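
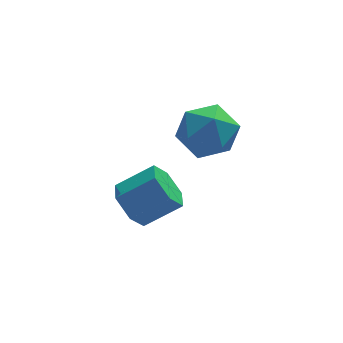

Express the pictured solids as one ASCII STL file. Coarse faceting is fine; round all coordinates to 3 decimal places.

solid 
facet normal -0.830 0.051 -0.555
outer loop
vertex -0.517 1.497 -4.377
vertex -0.927 1.293 -3.783
vertex -0.794 2.019 -3.915
endloop
endfacet
facet normal 0.418 0.716 -0.559
outer loop
vertex -0.517 1.497 -4.377
vertex -0.794 2.019 -3.915
vertex 0.537 1.432 -3.671
endloop
endfacet
facet normal 0.418 0.716 -0.559
outer loop
vertex 0.537 1.432 -3.671
vertex -0.794 2.019 -3.915
vertex 0.26 1.954 -3.209
endloop
endfacet
facet normal 0.830 -0.051 0.555
outer loop
vertex 0.537 1.432 -3.671
vertex 0.26 1.954 -3.209
vertex 0.127 1.227 -3.077
endloop
endfacet
facet normal -0.830 0.051 -0.555
outer loop
vertex -0.794 2.019 -3.915
vertex -0.927 1.293 -3.783
vertex -1.204 1.815 -3.321
endloop
endfacet
facet normal -0.111 0.961 0.254
outer loop
vertex -0.794 2.019 -3.915
vertex -1.204 1.815 -3.321
vertex 0.26 1.954 -3.209
endloop
endfacet
facet normal -0.111 0.961 0.255
outer loop
vertex 0.26 1.954 -3.209
vertex -1.204 1.815 -3.321
vertex -0.15 1.749 -2.615
endloop
endfacet
facet normal 0.830 -0.051 0.555
outer loop
vertex 0.26 1.954 -3.209
vertex -0.15 1.749 -2.615
vertex 0.127 1.227 -3.077
endloop
endfacet
facet normal -0.830 0.051 -0.555
outer loop
vertex -1.204 1.815 -3.321
vertex -0.927 1.293 -3.783
vertex -1.337 1.088 -3.189
endloop
endfacet
facet normal -0.529 0.244 0.813
outer loop
vertex -1.204 1.815 -3.321
vertex -1.337 1.088 -3.189
vertex -0.15 1.749 -2.615
endloop
endfacet
facet normal -0.529 0.245 0.812
outer loop
vertex -0.15 1.749 -2.615
vertex -1.337 1.088 -3.189
vertex -0.283 1.023 -2.483
endloop
endfacet
facet normal 0.830 -0.051 0.555
outer loop
vertex -0.15 1.749 -2.615
vertex -0.283 1.023 -2.483
vertex 0.127 1.227 -3.077
endloop
endfacet
facet normal -0.830 0.051 -0.555
outer loop
vertex -1.337 1.088 -3.189
vertex -0.927 1.293 -3.783
vertex -1.06 0.566 -3.651
endloop
endfacet
facet normal -0.418 -0.716 0.559
outer loop
vertex -1.337 1.088 -3.189
vertex -1.06 0.566 -3.651
vertex -0.283 1.023 -2.483
endloop
endfacet
facet normal -0.418 -0.716 0.559
outer loop
vertex -0.283 1.023 -2.483
vertex -1.06 0.566 -3.651
vertex -0.006 0.501 -2.945
endloop
endfacet
facet normal 0.830 -0.051 0.555
outer loop
vertex -0.283 1.023 -2.483
vertex -0.006 0.501 -2.945
vertex 0.127 1.227 -3.077
endloop
endfacet
facet normal -0.830 0.051 -0.555
outer loop
vertex -1.06 0.566 -3.651
vertex -0.927 1.293 -3.783
vertex -0.65 0.771 -4.245
endloop
endfacet
facet normal 0.111 -0.961 -0.255
outer loop
vertex -1.06 0.566 -3.651
vertex -0.65 0.771 -4.245
vertex -0.006 0.501 -2.945
endloop
endfacet
facet normal 0.110 -0.961 -0.254
outer loop
vertex -0.006 0.501 -2.945
vertex -0.65 0.771 -4.245
vertex 0.404 0.705 -3.539
endloop
endfacet
facet normal 0.830 -0.051 0.555
outer loop
vertex -0.006 0.501 -2.945
vertex 0.404 0.705 -3.539
vertex 0.127 1.227 -3.077
endloop
endfacet
facet normal -0.830 0.051 -0.555
outer loop
vertex -0.65 0.771 -4.245
vertex -0.927 1.293 -3.783
vertex -0.517 1.497 -4.377
endloop
endfacet
facet normal 0.529 -0.245 -0.813
outer loop
vertex -0.65 0.771 -4.245
vertex -0.517 1.497 -4.377
vertex 0.404 0.705 -3.539
endloop
endfacet
facet normal 0.529 -0.244 -0.813
outer loop
vertex 0.404 0.705 -3.539
vertex -0.517 1.497 -4.377
vertex 0.537 1.432 -3.671
endloop
endfacet
facet normal 0.830 -0.051 0.555
outer loop
vertex 0.404 0.705 -3.539
vertex 0.537 1.432 -3.671
vertex 0.127 1.227 -3.077
endloop
endfacet
facet normal -0.718 0.674 0.176
outer loop
vertex 0.951 1.833 -0.779
vertex 0.308 1.207 -1.004
vertex 0.594 1.282 -0.127
endloop
endfacet
facet normal -0.149 0.794 0.589
outer loop
vertex 0.951 1.833 -0.779
vertex 0.594 1.282 -0.127
vertex 1.502 1.459 -0.136
endloop
endfacet
facet normal 0.415 0.895 0.165
outer loop
vertex 0.951 1.833 -0.779
vertex 1.502 1.459 -0.136
vertex 1.777 1.494 -1.019
endloop
endfacet
facet normal 0.195 0.837 -0.511
outer loop
vertex 0.951 1.833 -0.779
vertex 1.777 1.494 -1.019
vertex 1.04 1.338 -1.555
endloop
endfacet
facet normal -0.505 0.700 -0.505
outer loop
vertex 0.951 1.833 -0.779
vertex 1.04 1.338 -1.555
vertex 0.308 1.207 -1.004
endloop
endfacet
facet normal -0.030 0.206 0.978
outer loop
vertex 1.502 1.459 -0.136
vertex 0.594 1.282 -0.127
vertex 1.2 0.602 0.035
endloop
endfacet
facet normal -0.951 0.011 0.309
outer loop
vertex 0.594 1.282 -0.127
vertex 0.308 1.207 -1.004
vertex 0.463 0.446 -0.501
endloop
endfacet
facet normal -0.607 0.056 -0.793
outer loop
vertex 0.308 1.207 -1.004
vertex 1.04 1.338 -1.555
vertex 0.738 0.481 -1.384
endloop
endfacet
facet normal 0.526 0.277 -0.804
outer loop
vertex 1.04 1.338 -1.555
vertex 1.777 1.494 -1.019
vertex 1.646 0.658 -1.393
endloop
endfacet
facet normal 0.882 0.371 0.289
outer loop
vertex 1.777 1.494 -1.019
vertex 1.502 1.459 -0.136
vertex 1.932 0.733 -0.516
endloop
endfacet
facet normal -0.195 -0.837 0.511
outer loop
vertex 1.289 0.107 -0.741
vertex 1.2 0.602 0.035
vertex 0.463 0.446 -0.501
endloop
endfacet
facet normal -0.415 -0.895 -0.165
outer loop
vertex 1.289 0.107 -0.741
vertex 0.463 0.446 -0.501
vertex 0.738 0.481 -1.384
endloop
endfacet
facet normal 0.149 -0.794 -0.589
outer loop
vertex 1.289 0.107 -0.741
vertex 0.738 0.481 -1.384
vertex 1.646 0.658 -1.393
endloop
endfacet
facet normal 0.718 -0.674 -0.176
outer loop
vertex 1.289 0.107 -0.741
vertex 1.646 0.658 -1.393
vertex 1.932 0.733 -0.516
endloop
endfacet
facet normal 0.505 -0.700 0.505
outer loop
vertex 1.289 0.107 -0.741
vertex 1.932 0.733 -0.516
vertex 1.2 0.602 0.035
endloop
endfacet
facet normal -0.526 -0.277 0.804
outer loop
vertex 0.463 0.446 -0.501
vertex 1.2 0.602 0.035
vertex 0.594 1.282 -0.127
endloop
endfacet
facet normal -0.882 -0.371 -0.289
outer loop
vertex 0.738 0.481 -1.384
vertex 0.463 0.446 -0.501
vertex 0.308 1.207 -1.004
endloop
endfacet
facet normal 0.030 -0.206 -0.978
outer loop
vertex 1.646 0.658 -1.393
vertex 0.738 0.481 -1.384
vertex 1.04 1.338 -1.555
endloop
endfacet
facet normal 0.951 -0.011 -0.309
outer loop
vertex 1.932 0.733 -0.516
vertex 1.646 0.658 -1.393
vertex 1.777 1.494 -1.019
endloop
endfacet
facet normal 0.607 -0.056 0.793
outer loop
vertex 1.2 0.602 0.035
vertex 1.932 0.733 -0.516
vertex 1.502 1.459 -0.136
endloop
endfacet

endsolid


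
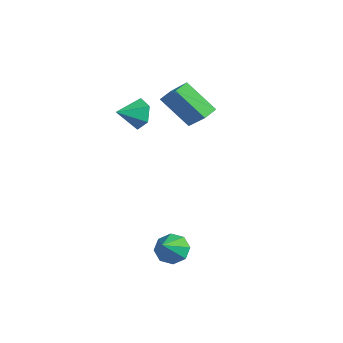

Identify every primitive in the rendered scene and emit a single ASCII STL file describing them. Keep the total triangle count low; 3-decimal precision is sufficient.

solid 
facet normal -0.505 0.529 -0.682
outer loop
vertex 3.856 -0.822 -3.098
vertex 3.285 -0.581 -2.488
vertex 4.034 -0.258 -2.792
endloop
endfacet
facet normal 0.951 -0.155 -0.268
outer loop
vertex 3.856 -0.822 -3.098
vertex 4.034 -0.258 -2.792
vertex 4.275 -1.619 -1.152
endloop
endfacet
facet normal -0.505 0.530 -0.681
outer loop
vertex 4.034 -0.258 -2.792
vertex 3.285 -0.581 -2.488
vertex 3.773 0.117 -2.307
endloop
endfacet
facet normal 0.903 0.386 0.188
outer loop
vertex 4.034 -0.258 -2.792
vertex 3.773 0.117 -2.307
vertex 4.275 -1.619 -1.152
endloop
endfacet
facet normal -0.506 0.530 -0.681
outer loop
vertex 3.773 0.117 -2.307
vertex 3.285 -0.581 -2.488
vertex 3.227 0.083 -1.928
endloop
endfacet
facet normal 0.439 0.582 0.684
outer loop
vertex 3.773 0.117 -2.307
vertex 3.227 0.083 -1.928
vertex 4.275 -1.619 -1.152
endloop
endfacet
facet normal -0.505 0.530 -0.681
outer loop
vertex 3.227 0.083 -1.928
vertex 3.285 -0.581 -2.488
vertex 2.715 -0.339 -1.877
endloop
endfacet
facet normal -0.171 0.320 0.932
outer loop
vertex 3.227 0.083 -1.928
vertex 2.715 -0.339 -1.877
vertex 4.275 -1.619 -1.152
endloop
endfacet
facet normal -0.505 0.530 -0.681
outer loop
vertex 2.715 -0.339 -1.877
vertex 3.285 -0.581 -2.488
vertex 2.537 -0.903 -2.184
endloop
endfacet
facet normal -0.568 -0.248 0.785
outer loop
vertex 2.715 -0.339 -1.877
vertex 2.537 -0.903 -2.184
vertex 4.275 -1.619 -1.152
endloop
endfacet
facet normal -0.505 0.530 -0.682
outer loop
vertex 2.537 -0.903 -2.184
vertex 3.285 -0.581 -2.488
vertex 2.797 -1.278 -2.668
endloop
endfacet
facet normal -0.521 -0.787 0.330
outer loop
vertex 2.537 -0.903 -2.184
vertex 2.797 -1.278 -2.668
vertex 4.275 -1.619 -1.152
endloop
endfacet
facet normal -0.505 0.530 -0.681
outer loop
vertex 2.797 -1.278 -2.668
vertex 3.285 -0.581 -2.488
vertex 3.344 -1.244 -3.047
endloop
endfacet
facet normal -0.055 -0.984 -0.168
outer loop
vertex 2.797 -1.278 -2.668
vertex 3.344 -1.244 -3.047
vertex 4.275 -1.619 -1.152
endloop
endfacet
facet normal -0.505 0.530 -0.682
outer loop
vertex 3.344 -1.244 -3.047
vertex 3.285 -0.581 -2.488
vertex 3.856 -0.822 -3.098
endloop
endfacet
facet normal 0.554 -0.722 -0.415
outer loop
vertex 3.344 -1.244 -3.047
vertex 3.856 -0.822 -3.098
vertex 4.275 -1.619 -1.152
endloop
endfacet
facet normal -0.011 0.923 -0.384
outer loop
vertex -1.391 0.045 2.788
vertex -1.817 0.358 3.552
vertex -0.888 0.351 3.508
endloop
endfacet
facet normal 0.726 -0.647 -0.233
outer loop
vertex -1.391 0.045 2.788
vertex -0.888 0.351 3.508
vertex -1.803 -0.878 4.068
endloop
endfacet
facet normal -0.011 0.923 -0.384
outer loop
vertex -0.888 0.351 3.508
vertex -1.817 0.358 3.552
vertex -1.315 0.664 4.273
endloop
endfacet
facet normal 0.767 -0.317 0.558
outer loop
vertex -0.888 0.351 3.508
vertex -1.315 0.664 4.273
vertex -1.803 -0.878 4.068
endloop
endfacet
facet normal -0.010 0.923 -0.385
outer loop
vertex -1.315 0.664 4.273
vertex -1.817 0.358 3.552
vertex -2.244 0.672 4.317
endloop
endfacet
facet normal 0.046 -0.146 0.988
outer loop
vertex -1.315 0.664 4.273
vertex -2.244 0.672 4.317
vertex -1.803 -0.878 4.068
endloop
endfacet
facet normal -0.010 0.923 -0.385
outer loop
vertex -2.244 0.672 4.317
vertex -1.817 0.358 3.552
vertex -2.746 0.366 3.596
endloop
endfacet
facet normal -0.716 -0.305 0.628
outer loop
vertex -2.244 0.672 4.317
vertex -2.746 0.366 3.596
vertex -1.803 -0.878 4.068
endloop
endfacet
facet normal -0.010 0.923 -0.385
outer loop
vertex -2.746 0.366 3.596
vertex -1.817 0.358 3.552
vertex -2.319 0.052 2.832
endloop
endfacet
facet normal -0.756 -0.634 -0.162
outer loop
vertex -2.746 0.366 3.596
vertex -2.319 0.052 2.832
vertex -1.803 -0.878 4.068
endloop
endfacet
facet normal -0.011 0.923 -0.384
outer loop
vertex -2.319 0.052 2.832
vertex -1.817 0.358 3.552
vertex -1.391 0.045 2.788
endloop
endfacet
facet normal -0.034 -0.805 -0.592
outer loop
vertex -2.319 0.052 2.832
vertex -1.391 0.045 2.788
vertex -1.803 -0.878 4.068
endloop
endfacet
facet normal -0.615 -0.414 0.671
outer loop
vertex -1.749 2.292 4.632
vertex -2.023 3.046 4.846
vertex -3.152 2.168 3.27
endloop
endfacet
facet normal 0.330 -0.908 -0.258
outer loop
vertex -1.837 3.054 1.834
vertex -1.749 2.292 4.632
vertex -3.152 2.168 3.27
endloop
endfacet
facet normal -0.614 -0.415 0.671
outer loop
vertex -3.152 2.168 3.27
vertex -2.023 3.046 4.846
vertex -3.427 2.921 3.484
endloop
endfacet
facet normal -0.716 -0.064 -0.695
outer loop
vertex -3.427 2.921 3.484
vertex -1.837 3.054 1.834
vertex -3.152 2.168 3.27
endloop
endfacet
facet normal 0.716 0.063 0.695
outer loop
vertex -1.749 2.292 4.632
vertex -0.708 3.932 3.41
vertex -2.023 3.046 4.846
endloop
endfacet
facet normal 0.331 -0.908 -0.258
outer loop
vertex -0.433 3.179 3.196
vertex -1.749 2.292 4.632
vertex -1.837 3.054 1.834
endloop
endfacet
facet normal 0.716 0.064 0.695
outer loop
vertex -0.433 3.179 3.196
vertex -0.708 3.932 3.41
vertex -1.749 2.292 4.632
endloop
endfacet
facet normal -0.331 0.908 0.257
outer loop
vertex -2.023 3.046 4.846
vertex -0.708 3.932 3.41
vertex -3.427 2.921 3.484
endloop
endfacet
facet normal -0.716 -0.063 -0.695
outer loop
vertex -2.111 3.808 2.048
vertex -1.837 3.054 1.834
vertex -3.427 2.921 3.484
endloop
endfacet
facet normal -0.331 0.908 0.258
outer loop
vertex -3.427 2.921 3.484
vertex -0.708 3.932 3.41
vertex -2.111 3.808 2.048
endloop
endfacet
facet normal 0.615 0.414 -0.672
outer loop
vertex -2.111 3.808 2.048
vertex -0.433 3.179 3.196
vertex -1.837 3.054 1.834
endloop
endfacet
facet normal 0.615 0.415 -0.671
outer loop
vertex -0.708 3.932 3.41
vertex -0.433 3.179 3.196
vertex -2.111 3.808 2.048
endloop
endfacet

endsolid


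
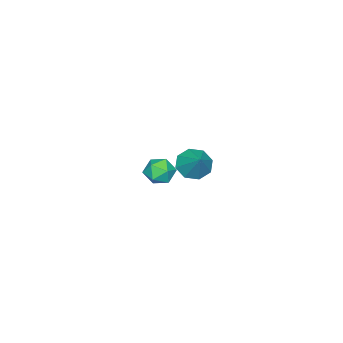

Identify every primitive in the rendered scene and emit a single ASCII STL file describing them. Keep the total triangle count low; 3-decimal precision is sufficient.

solid 
facet normal -0.903 0.340 -0.262
outer loop
vertex 0.486 -1.25 -1.41
vertex 0.234 -1.483 -0.843
vertex 0.474 -0.866 -0.87
endloop
endfacet
facet normal -0.386 0.748 -0.540
outer loop
vertex 0.486 -1.25 -1.41
vertex 0.474 -0.866 -0.87
vertex 1.009 -0.872 -1.261
endloop
endfacet
facet normal 0.029 0.331 -0.943
outer loop
vertex 0.486 -1.25 -1.41
vertex 1.009 -0.872 -1.261
vertex 1.099 -1.492 -1.476
endloop
endfacet
facet normal -0.231 -0.335 -0.914
outer loop
vertex 0.486 -1.25 -1.41
vertex 1.099 -1.492 -1.476
vertex 0.62 -1.869 -1.217
endloop
endfacet
facet normal -0.806 -0.328 -0.493
outer loop
vertex 0.486 -1.25 -1.41
vertex 0.62 -1.869 -1.217
vertex 0.234 -1.483 -0.843
endloop
endfacet
facet normal 0.009 1.000 -0.003
outer loop
vertex 1.009 -0.872 -1.261
vertex 0.474 -0.866 -0.87
vertex 1.08 -0.871 -0.603
endloop
endfacet
facet normal -0.827 0.341 0.447
outer loop
vertex 0.474 -0.866 -0.87
vertex 0.234 -1.483 -0.843
vertex 0.601 -1.248 -0.344
endloop
endfacet
facet normal -0.669 -0.740 0.073
outer loop
vertex 0.234 -1.483 -0.843
vertex 0.62 -1.869 -1.217
vertex 0.691 -1.868 -0.559
endloop
endfacet
facet normal 0.262 -0.750 -0.608
outer loop
vertex 0.62 -1.869 -1.217
vertex 1.099 -1.492 -1.476
vertex 1.226 -1.874 -0.95
endloop
endfacet
facet normal 0.682 0.326 -0.655
outer loop
vertex 1.099 -1.492 -1.476
vertex 1.009 -0.872 -1.261
vertex 1.466 -1.257 -0.977
endloop
endfacet
facet normal 0.231 0.335 0.914
outer loop
vertex 1.214 -1.49 -0.41
vertex 1.08 -0.871 -0.603
vertex 0.601 -1.248 -0.344
endloop
endfacet
facet normal -0.029 -0.331 0.943
outer loop
vertex 1.214 -1.49 -0.41
vertex 0.601 -1.248 -0.344
vertex 0.691 -1.868 -0.559
endloop
endfacet
facet normal 0.386 -0.748 0.540
outer loop
vertex 1.214 -1.49 -0.41
vertex 0.691 -1.868 -0.559
vertex 1.226 -1.874 -0.95
endloop
endfacet
facet normal 0.903 -0.340 0.262
outer loop
vertex 1.214 -1.49 -0.41
vertex 1.226 -1.874 -0.95
vertex 1.466 -1.257 -0.977
endloop
endfacet
facet normal 0.806 0.328 0.493
outer loop
vertex 1.214 -1.49 -0.41
vertex 1.466 -1.257 -0.977
vertex 1.08 -0.871 -0.603
endloop
endfacet
facet normal -0.262 0.750 0.608
outer loop
vertex 0.601 -1.248 -0.344
vertex 1.08 -0.871 -0.603
vertex 0.474 -0.866 -0.87
endloop
endfacet
facet normal -0.682 -0.326 0.655
outer loop
vertex 0.691 -1.868 -0.559
vertex 0.601 -1.248 -0.344
vertex 0.234 -1.483 -0.843
endloop
endfacet
facet normal -0.009 -1.000 0.003
outer loop
vertex 1.226 -1.874 -0.95
vertex 0.691 -1.868 -0.559
vertex 0.62 -1.869 -1.217
endloop
endfacet
facet normal 0.827 -0.341 -0.447
outer loop
vertex 1.466 -1.257 -0.977
vertex 1.226 -1.874 -0.95
vertex 1.099 -1.492 -1.476
endloop
endfacet
facet normal 0.669 0.740 -0.073
outer loop
vertex 1.08 -0.871 -0.603
vertex 1.466 -1.257 -0.977
vertex 1.009 -0.872 -1.261
endloop
endfacet
facet normal -0.506 -0.545 -0.669
outer loop
vertex -3.689 -3.63 -4.153
vertex -4.294 -3.14 -4.095
vertex -3.657 -3.18 -4.544
endloop
endfacet
facet normal 0.998 -0.069 0.002
outer loop
vertex -3.689 -3.63 -4.153
vertex -3.657 -3.18 -4.544
vertex -3.606 -2.4 -3.185
endloop
endfacet
facet normal -0.506 -0.545 -0.669
outer loop
vertex -3.657 -3.18 -4.544
vertex -4.294 -3.14 -4.095
vertex -3.997 -2.707 -4.672
endloop
endfacet
facet normal 0.809 0.496 -0.315
outer loop
vertex -3.657 -3.18 -4.544
vertex -3.997 -2.707 -4.672
vertex -3.606 -2.4 -3.185
endloop
endfacet
facet normal -0.506 -0.544 -0.669
outer loop
vertex -3.997 -2.707 -4.672
vertex -4.294 -3.14 -4.095
vertex -4.511 -2.487 -4.462
endloop
endfacet
facet normal 0.286 0.921 -0.265
outer loop
vertex -3.997 -2.707 -4.672
vertex -4.511 -2.487 -4.462
vertex -3.606 -2.4 -3.185
endloop
endfacet
facet normal -0.505 -0.544 -0.670
outer loop
vertex -4.511 -2.487 -4.462
vertex -4.294 -3.14 -4.095
vertex -4.898 -2.651 -4.037
endloop
endfacet
facet normal -0.268 0.955 0.125
outer loop
vertex -4.511 -2.487 -4.462
vertex -4.898 -2.651 -4.037
vertex -3.606 -2.4 -3.185
endloop
endfacet
facet normal -0.505 -0.544 -0.670
outer loop
vertex -4.898 -2.651 -4.037
vertex -4.294 -3.14 -4.095
vertex -4.93 -3.101 -3.647
endloop
endfacet
facet normal -0.524 0.579 0.625
outer loop
vertex -4.898 -2.651 -4.037
vertex -4.93 -3.101 -3.647
vertex -3.606 -2.4 -3.185
endloop
endfacet
facet normal -0.505 -0.544 -0.670
outer loop
vertex -4.93 -3.101 -3.647
vertex -4.294 -3.14 -4.095
vertex -4.59 -3.574 -3.519
endloop
endfacet
facet normal -0.336 0.013 0.942
outer loop
vertex -4.93 -3.101 -3.647
vertex -4.59 -3.574 -3.519
vertex -3.606 -2.4 -3.185
endloop
endfacet
facet normal -0.504 -0.545 -0.670
outer loop
vertex -4.59 -3.574 -3.519
vertex -4.294 -3.14 -4.095
vertex -4.076 -3.793 -3.728
endloop
endfacet
facet normal 0.188 -0.411 0.892
outer loop
vertex -4.59 -3.574 -3.519
vertex -4.076 -3.793 -3.728
vertex -3.606 -2.4 -3.185
endloop
endfacet
facet normal -0.505 -0.545 -0.669
outer loop
vertex -4.076 -3.793 -3.728
vertex -4.294 -3.14 -4.095
vertex -3.689 -3.63 -4.153
endloop
endfacet
facet normal 0.740 -0.446 0.503
outer loop
vertex -4.076 -3.793 -3.728
vertex -3.689 -3.63 -4.153
vertex -3.606 -2.4 -3.185
endloop
endfacet

endsolid


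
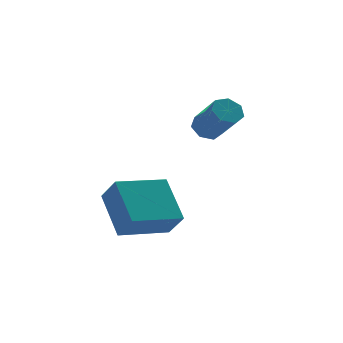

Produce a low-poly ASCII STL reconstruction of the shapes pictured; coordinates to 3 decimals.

solid 
facet normal -0.197 0.700 -0.687
outer loop
vertex 1.549 0.12 3.406
vertex 0.937 -0.138 3.319
vertex 1.132 0.338 3.748
endloop
endfacet
facet normal 0.669 0.609 0.427
outer loop
vertex 1.549 0.12 3.406
vertex 1.132 0.338 3.748
vertex 1.894 -1.103 4.609
endloop
endfacet
facet normal 0.668 0.609 0.428
outer loop
vertex 1.894 -1.103 4.609
vertex 1.132 0.338 3.748
vertex 1.477 -0.885 4.95
endloop
endfacet
facet normal 0.197 -0.699 0.688
outer loop
vertex 1.894 -1.103 4.609
vertex 1.477 -0.885 4.95
vertex 1.283 -1.362 4.521
endloop
endfacet
facet normal -0.197 0.700 -0.687
outer loop
vertex 1.132 0.338 3.748
vertex 0.937 -0.138 3.319
vertex 0.568 0.197 3.766
endloop
endfacet
facet normal -0.145 0.672 0.726
outer loop
vertex 1.132 0.338 3.748
vertex 0.568 0.197 3.766
vertex 1.477 -0.885 4.95
endloop
endfacet
facet normal -0.144 0.673 0.726
outer loop
vertex 1.477 -0.885 4.95
vertex 0.568 0.197 3.766
vertex 0.914 -1.026 4.969
endloop
endfacet
facet normal 0.198 -0.699 0.687
outer loop
vertex 1.477 -0.885 4.95
vertex 0.914 -1.026 4.969
vertex 1.283 -1.362 4.521
endloop
endfacet
facet normal -0.197 0.699 -0.687
outer loop
vertex 0.568 0.197 3.766
vertex 0.937 -0.138 3.319
vertex 0.282 -0.196 3.448
endloop
endfacet
facet normal -0.848 0.230 0.478
outer loop
vertex 0.568 0.197 3.766
vertex 0.282 -0.196 3.448
vertex 0.914 -1.026 4.969
endloop
endfacet
facet normal -0.848 0.229 0.477
outer loop
vertex 0.914 -1.026 4.969
vertex 0.282 -0.196 3.448
vertex 0.628 -1.42 4.65
endloop
endfacet
facet normal 0.197 -0.699 0.687
outer loop
vertex 0.914 -1.026 4.969
vertex 0.628 -1.42 4.65
vertex 1.283 -1.362 4.521
endloop
endfacet
facet normal -0.197 0.699 -0.687
outer loop
vertex 0.282 -0.196 3.448
vertex 0.937 -0.138 3.319
vertex 0.49 -0.546 3.032
endloop
endfacet
facet normal -0.913 -0.387 -0.131
outer loop
vertex 0.282 -0.196 3.448
vertex 0.49 -0.546 3.032
vertex 0.628 -1.42 4.65
endloop
endfacet
facet normal -0.913 -0.386 -0.130
outer loop
vertex 0.628 -1.42 4.65
vertex 0.49 -0.546 3.032
vertex 0.835 -1.77 4.235
endloop
endfacet
facet normal 0.197 -0.699 0.688
outer loop
vertex 0.628 -1.42 4.65
vertex 0.835 -1.77 4.235
vertex 1.283 -1.362 4.521
endloop
endfacet
facet normal -0.197 0.699 -0.687
outer loop
vertex 0.49 -0.546 3.032
vertex 0.937 -0.138 3.319
vertex 1.034 -0.589 2.832
endloop
endfacet
facet normal -0.291 -0.711 -0.640
outer loop
vertex 0.49 -0.546 3.032
vertex 1.034 -0.589 2.832
vertex 0.835 -1.77 4.235
endloop
endfacet
facet normal -0.290 -0.711 -0.640
outer loop
vertex 0.835 -1.77 4.235
vertex 1.034 -0.589 2.832
vertex 1.379 -1.812 4.035
endloop
endfacet
facet normal 0.198 -0.699 0.687
outer loop
vertex 0.835 -1.77 4.235
vertex 1.379 -1.812 4.035
vertex 1.283 -1.362 4.521
endloop
endfacet
facet normal -0.197 0.699 -0.687
outer loop
vertex 1.034 -0.589 2.832
vertex 0.937 -0.138 3.319
vertex 1.506 -0.292 2.999
endloop
endfacet
facet normal 0.551 -0.501 -0.667
outer loop
vertex 1.034 -0.589 2.832
vertex 1.506 -0.292 2.999
vertex 1.379 -1.812 4.035
endloop
endfacet
facet normal 0.549 -0.501 -0.668
outer loop
vertex 1.379 -1.812 4.035
vertex 1.506 -0.292 2.999
vertex 1.851 -1.516 4.201
endloop
endfacet
facet normal 0.197 -0.700 0.687
outer loop
vertex 1.379 -1.812 4.035
vertex 1.851 -1.516 4.201
vertex 1.283 -1.362 4.521
endloop
endfacet
facet normal -0.197 0.699 -0.687
outer loop
vertex 1.506 -0.292 2.999
vertex 0.937 -0.138 3.319
vertex 1.549 0.12 3.406
endloop
endfacet
facet normal 0.978 0.087 -0.192
outer loop
vertex 1.506 -0.292 2.999
vertex 1.549 0.12 3.406
vertex 1.851 -1.516 4.201
endloop
endfacet
facet normal 0.978 0.087 -0.192
outer loop
vertex 1.851 -1.516 4.201
vertex 1.549 0.12 3.406
vertex 1.894 -1.103 4.609
endloop
endfacet
facet normal 0.197 -0.699 0.687
outer loop
vertex 1.851 -1.516 4.201
vertex 1.894 -1.103 4.609
vertex 1.283 -1.362 4.521
endloop
endfacet
facet normal -0.976 -0.167 0.139
outer loop
vertex -3.048 -1.371 1.514
vertex -3.325 -0.565 0.532
vertex -2.964 -2.988 0.162
endloop
endfacet
facet normal 0.213 -0.620 0.755
outer loop
vertex -0.895 -2.635 -0.132
vertex -3.048 -1.371 1.514
vertex -2.964 -2.988 0.162
endloop
endfacet
facet normal -0.976 -0.167 0.139
outer loop
vertex -2.964 -2.988 0.162
vertex -3.325 -0.565 0.532
vertex -3.241 -2.182 -0.82
endloop
endfacet
facet normal 0.040 -0.767 -0.641
outer loop
vertex -3.241 -2.182 -0.82
vertex -0.895 -2.635 -0.132
vertex -2.964 -2.988 0.162
endloop
endfacet
facet normal -0.040 0.767 0.641
outer loop
vertex -3.048 -1.371 1.514
vertex -1.256 -0.212 0.238
vertex -3.325 -0.565 0.532
endloop
endfacet
facet normal 0.213 -0.620 0.755
outer loop
vertex -0.979 -1.018 1.22
vertex -3.048 -1.371 1.514
vertex -0.895 -2.635 -0.132
endloop
endfacet
facet normal -0.040 0.767 0.641
outer loop
vertex -0.979 -1.018 1.22
vertex -1.256 -0.212 0.238
vertex -3.048 -1.371 1.514
endloop
endfacet
facet normal -0.213 0.620 -0.755
outer loop
vertex -3.325 -0.565 0.532
vertex -1.256 -0.212 0.238
vertex -3.241 -2.182 -0.82
endloop
endfacet
facet normal 0.040 -0.767 -0.641
outer loop
vertex -1.172 -1.829 -1.114
vertex -0.895 -2.635 -0.132
vertex -3.241 -2.182 -0.82
endloop
endfacet
facet normal -0.213 0.620 -0.755
outer loop
vertex -3.241 -2.182 -0.82
vertex -1.256 -0.212 0.238
vertex -1.172 -1.829 -1.114
endloop
endfacet
facet normal 0.976 0.167 -0.139
outer loop
vertex -1.172 -1.829 -1.114
vertex -0.979 -1.018 1.22
vertex -0.895 -2.635 -0.132
endloop
endfacet
facet normal 0.976 0.167 -0.139
outer loop
vertex -1.256 -0.212 0.238
vertex -0.979 -1.018 1.22
vertex -1.172 -1.829 -1.114
endloop
endfacet

endsolid


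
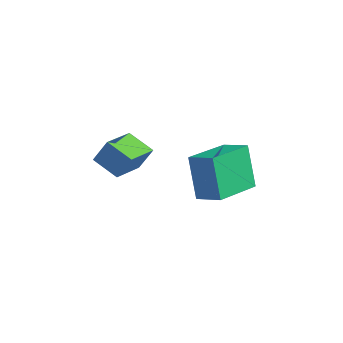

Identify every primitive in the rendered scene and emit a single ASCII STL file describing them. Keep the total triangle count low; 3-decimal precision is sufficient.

solid 
facet normal -0.592 0.800 -0.094
outer loop
vertex -4.997 1.05 -2.075
vertex -4.18 1.686 -1.806
vertex -4.501 1.199 -3.934
endloop
endfacet
facet normal -0.764 -0.594 -0.251
outer loop
vertex -3.24 -0.506 -3.734
vertex -4.997 1.05 -2.075
vertex -4.501 1.199 -3.934
endloop
endfacet
facet normal -0.592 0.800 -0.094
outer loop
vertex -4.501 1.199 -3.934
vertex -4.18 1.686 -1.806
vertex -3.684 1.835 -3.665
endloop
endfacet
facet normal 0.257 0.077 -0.963
outer loop
vertex -3.684 1.835 -3.665
vertex -3.24 -0.506 -3.734
vertex -4.501 1.199 -3.934
endloop
endfacet
facet normal -0.257 -0.077 0.963
outer loop
vertex -4.997 1.05 -2.075
vertex -2.919 -0.019 -1.606
vertex -4.18 1.686 -1.806
endloop
endfacet
facet normal -0.764 -0.594 -0.251
outer loop
vertex -3.736 -0.655 -1.875
vertex -4.997 1.05 -2.075
vertex -3.24 -0.506 -3.734
endloop
endfacet
facet normal -0.257 -0.077 0.963
outer loop
vertex -3.736 -0.655 -1.875
vertex -2.919 -0.019 -1.606
vertex -4.997 1.05 -2.075
endloop
endfacet
facet normal 0.764 0.594 0.251
outer loop
vertex -4.18 1.686 -1.806
vertex -2.919 -0.019 -1.606
vertex -3.684 1.835 -3.665
endloop
endfacet
facet normal 0.257 0.077 -0.963
outer loop
vertex -2.423 0.13 -3.465
vertex -3.24 -0.506 -3.734
vertex -3.684 1.835 -3.665
endloop
endfacet
facet normal 0.764 0.594 0.251
outer loop
vertex -3.684 1.835 -3.665
vertex -2.919 -0.019 -1.606
vertex -2.423 0.13 -3.465
endloop
endfacet
facet normal 0.592 -0.800 0.094
outer loop
vertex -2.423 0.13 -3.465
vertex -3.736 -0.655 -1.875
vertex -3.24 -0.506 -3.734
endloop
endfacet
facet normal 0.592 -0.800 0.094
outer loop
vertex -2.919 -0.019 -1.606
vertex -3.736 -0.655 -1.875
vertex -2.423 0.13 -3.465
endloop
endfacet
facet normal -0.676 -0.555 0.484
outer loop
vertex -3.537 -3.624 -0.618
vertex -4.476 -2.594 -0.749
vertex -3.875 -4.055 -1.584
endloop
endfacet
facet normal 0.671 -0.736 0.094
outer loop
vertex -3.084 -3.406 -2.151
vertex -3.537 -3.624 -0.618
vertex -3.875 -4.055 -1.584
endloop
endfacet
facet normal -0.676 -0.555 0.484
outer loop
vertex -3.875 -4.055 -1.584
vertex -4.476 -2.594 -0.749
vertex -4.814 -3.025 -1.715
endloop
endfacet
facet normal -0.305 -0.388 -0.870
outer loop
vertex -4.814 -3.025 -1.715
vertex -3.084 -3.406 -2.151
vertex -3.875 -4.055 -1.584
endloop
endfacet
facet normal 0.305 0.388 0.870
outer loop
vertex -3.537 -3.624 -0.618
vertex -3.685 -1.945 -1.316
vertex -4.476 -2.594 -0.749
endloop
endfacet
facet normal 0.671 -0.736 0.094
outer loop
vertex -2.746 -2.975 -1.185
vertex -3.537 -3.624 -0.618
vertex -3.084 -3.406 -2.151
endloop
endfacet
facet normal 0.305 0.388 0.870
outer loop
vertex -2.746 -2.975 -1.185
vertex -3.685 -1.945 -1.316
vertex -3.537 -3.624 -0.618
endloop
endfacet
facet normal -0.671 0.736 -0.094
outer loop
vertex -4.476 -2.594 -0.749
vertex -3.685 -1.945 -1.316
vertex -4.814 -3.025 -1.715
endloop
endfacet
facet normal -0.305 -0.388 -0.870
outer loop
vertex -4.023 -2.376 -2.282
vertex -3.084 -3.406 -2.151
vertex -4.814 -3.025 -1.715
endloop
endfacet
facet normal -0.671 0.736 -0.094
outer loop
vertex -4.814 -3.025 -1.715
vertex -3.685 -1.945 -1.316
vertex -4.023 -2.376 -2.282
endloop
endfacet
facet normal 0.676 0.555 -0.484
outer loop
vertex -4.023 -2.376 -2.282
vertex -2.746 -2.975 -1.185
vertex -3.084 -3.406 -2.151
endloop
endfacet
facet normal 0.676 0.555 -0.484
outer loop
vertex -3.685 -1.945 -1.316
vertex -2.746 -2.975 -1.185
vertex -4.023 -2.376 -2.282
endloop
endfacet

endsolid


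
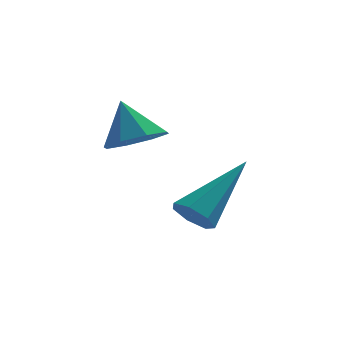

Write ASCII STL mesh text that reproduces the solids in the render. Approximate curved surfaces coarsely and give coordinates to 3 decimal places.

solid 
facet normal -0.571 -0.550 -0.609
outer loop
vertex -1.071 -4.578 0.403
vertex -1.395 -4.101 0.276
vertex -0.911 -4.301 0.003
endloop
endfacet
facet normal 0.876 -0.481 0.017
outer loop
vertex -1.071 -4.578 0.403
vertex -0.911 -4.301 0.003
vertex -0.205 -2.959 1.544
endloop
endfacet
facet normal -0.571 -0.549 -0.610
outer loop
vertex -0.911 -4.301 0.003
vertex -1.395 -4.101 0.276
vertex -1.115 -3.873 -0.191
endloop
endfacet
facet normal 0.836 0.161 -0.524
outer loop
vertex -0.911 -4.301 0.003
vertex -1.115 -3.873 -0.191
vertex -0.205 -2.959 1.544
endloop
endfacet
facet normal -0.571 -0.549 -0.610
outer loop
vertex -1.115 -3.873 -0.191
vertex -1.395 -4.101 0.276
vertex -1.53 -3.617 -0.033
endloop
endfacet
facet normal 0.272 0.785 -0.556
outer loop
vertex -1.115 -3.873 -0.191
vertex -1.53 -3.617 -0.033
vertex -0.205 -2.959 1.544
endloop
endfacet
facet normal -0.572 -0.549 -0.610
outer loop
vertex -1.53 -3.617 -0.033
vertex -1.395 -4.101 0.276
vertex -1.842 -3.726 0.358
endloop
endfacet
facet normal -0.390 0.919 -0.055
outer loop
vertex -1.53 -3.617 -0.033
vertex -1.842 -3.726 0.358
vertex -0.205 -2.959 1.544
endloop
endfacet
facet normal -0.572 -0.548 -0.610
outer loop
vertex -1.842 -3.726 0.358
vertex -1.395 -4.101 0.276
vertex -1.818 -4.117 0.687
endloop
endfacet
facet normal -0.652 0.464 0.599
outer loop
vertex -1.842 -3.726 0.358
vertex -1.818 -4.117 0.687
vertex -0.205 -2.959 1.544
endloop
endfacet
facet normal -0.571 -0.549 -0.610
outer loop
vertex -1.818 -4.117 0.687
vertex -1.395 -4.101 0.276
vertex -1.475 -4.496 0.707
endloop
endfacet
facet normal -0.317 -0.238 0.918
outer loop
vertex -1.818 -4.117 0.687
vertex -1.475 -4.496 0.707
vertex -0.205 -2.959 1.544
endloop
endfacet
facet normal -0.571 -0.550 -0.610
outer loop
vertex -1.475 -4.496 0.707
vertex -1.395 -4.101 0.276
vertex -1.071 -4.578 0.403
endloop
endfacet
facet normal 0.363 -0.659 0.659
outer loop
vertex -1.475 -4.496 0.707
vertex -1.071 -4.578 0.403
vertex -0.205 -2.959 1.544
endloop
endfacet
facet normal 0.308 -0.387 -0.869
outer loop
vertex -1.935 -3.455 2.561
vertex -2.636 -3.781 2.458
vertex -2.313 -3.097 2.268
endloop
endfacet
facet normal 0.451 0.800 0.396
outer loop
vertex -1.935 -3.455 2.561
vertex -2.313 -3.097 2.268
vertex -3.004 -3.319 3.502
endloop
endfacet
facet normal 0.307 -0.387 -0.870
outer loop
vertex -2.313 -3.097 2.268
vertex -2.636 -3.781 2.458
vertex -2.88 -3.14 2.087
endloop
endfacet
facet normal -0.112 0.987 0.115
outer loop
vertex -2.313 -3.097 2.268
vertex -2.88 -3.14 2.087
vertex -3.004 -3.319 3.502
endloop
endfacet
facet normal 0.308 -0.386 -0.870
outer loop
vertex -2.88 -3.14 2.087
vertex -2.636 -3.781 2.458
vertex -3.304 -3.559 2.123
endloop
endfacet
facet normal -0.701 0.712 0.029
outer loop
vertex -2.88 -3.14 2.087
vertex -3.304 -3.559 2.123
vertex -3.004 -3.319 3.502
endloop
endfacet
facet normal 0.308 -0.386 -0.870
outer loop
vertex -3.304 -3.559 2.123
vertex -2.636 -3.781 2.458
vertex -3.337 -4.108 2.355
endloop
endfacet
facet normal -0.973 0.138 0.188
outer loop
vertex -3.304 -3.559 2.123
vertex -3.337 -4.108 2.355
vertex -3.004 -3.319 3.502
endloop
endfacet
facet normal 0.308 -0.386 -0.870
outer loop
vertex -3.337 -4.108 2.355
vertex -2.636 -3.781 2.458
vertex -2.958 -4.466 2.648
endloop
endfacet
facet normal -0.767 -0.403 0.500
outer loop
vertex -3.337 -4.108 2.355
vertex -2.958 -4.466 2.648
vertex -3.004 -3.319 3.502
endloop
endfacet
facet normal 0.307 -0.386 -0.870
outer loop
vertex -2.958 -4.466 2.648
vertex -2.636 -3.781 2.458
vertex -2.391 -4.423 2.829
endloop
endfacet
facet normal -0.205 -0.590 0.781
outer loop
vertex -2.958 -4.466 2.648
vertex -2.391 -4.423 2.829
vertex -3.004 -3.319 3.502
endloop
endfacet
facet normal 0.307 -0.386 -0.870
outer loop
vertex -2.391 -4.423 2.829
vertex -2.636 -3.781 2.458
vertex -1.967 -4.004 2.793
endloop
endfacet
facet normal 0.385 -0.315 0.867
outer loop
vertex -2.391 -4.423 2.829
vertex -1.967 -4.004 2.793
vertex -3.004 -3.319 3.502
endloop
endfacet
facet normal 0.307 -0.386 -0.870
outer loop
vertex -1.967 -4.004 2.793
vertex -2.636 -3.781 2.458
vertex -1.935 -3.455 2.561
endloop
endfacet
facet normal 0.656 0.261 0.708
outer loop
vertex -1.967 -4.004 2.793
vertex -1.935 -3.455 2.561
vertex -3.004 -3.319 3.502
endloop
endfacet

endsolid


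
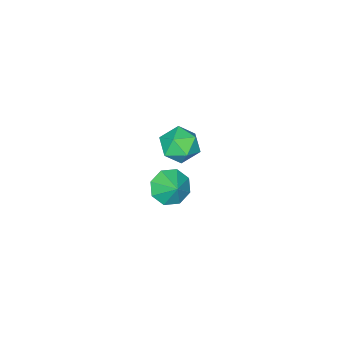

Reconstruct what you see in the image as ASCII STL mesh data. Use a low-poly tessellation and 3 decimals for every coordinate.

solid 
facet normal -0.344 -0.700 -0.626
outer loop
vertex -1.373 1.107 -4.384
vertex -2.29 1.415 -4.224
vertex -1.584 1.642 -4.866
endloop
endfacet
facet normal 0.911 0.410 0.056
outer loop
vertex -1.373 1.107 -4.384
vertex -1.584 1.642 -4.866
vertex -1.91 2.185 -3.536
endloop
endfacet
facet normal -0.345 -0.699 -0.626
outer loop
vertex -1.584 1.642 -4.866
vertex -2.29 1.415 -4.224
vertex -2.208 2.045 -4.972
endloop
endfacet
facet normal 0.555 0.809 -0.194
outer loop
vertex -1.584 1.642 -4.866
vertex -2.208 2.045 -4.972
vertex -1.91 2.185 -3.536
endloop
endfacet
facet normal -0.345 -0.699 -0.627
outer loop
vertex -2.208 2.045 -4.972
vertex -2.29 1.415 -4.224
vertex -2.88 2.079 -4.64
endloop
endfacet
facet normal 0.002 0.995 -0.097
outer loop
vertex -2.208 2.045 -4.972
vertex -2.88 2.079 -4.64
vertex -1.91 2.185 -3.536
endloop
endfacet
facet normal -0.345 -0.699 -0.626
outer loop
vertex -2.88 2.079 -4.64
vertex -2.29 1.415 -4.224
vertex -3.206 1.724 -4.064
endloop
endfacet
facet normal -0.423 0.858 0.290
outer loop
vertex -2.88 2.079 -4.64
vertex -3.206 1.724 -4.064
vertex -1.91 2.185 -3.536
endloop
endfacet
facet normal -0.345 -0.699 -0.626
outer loop
vertex -3.206 1.724 -4.064
vertex -2.29 1.415 -4.224
vertex -2.995 1.189 -3.583
endloop
endfacet
facet normal -0.472 0.479 0.740
outer loop
vertex -3.206 1.724 -4.064
vertex -2.995 1.189 -3.583
vertex -1.91 2.185 -3.536
endloop
endfacet
facet normal -0.345 -0.699 -0.626
outer loop
vertex -2.995 1.189 -3.583
vertex -2.29 1.415 -4.224
vertex -2.371 0.786 -3.477
endloop
endfacet
facet normal -0.116 0.080 0.990
outer loop
vertex -2.995 1.189 -3.583
vertex -2.371 0.786 -3.477
vertex -1.91 2.185 -3.536
endloop
endfacet
facet normal -0.345 -0.699 -0.626
outer loop
vertex -2.371 0.786 -3.477
vertex -2.29 1.415 -4.224
vertex -1.699 0.752 -3.809
endloop
endfacet
facet normal 0.436 -0.106 0.894
outer loop
vertex -2.371 0.786 -3.477
vertex -1.699 0.752 -3.809
vertex -1.91 2.185 -3.536
endloop
endfacet
facet normal -0.344 -0.699 -0.627
outer loop
vertex -1.699 0.752 -3.809
vertex -2.29 1.415 -4.224
vertex -1.373 1.107 -4.384
endloop
endfacet
facet normal 0.861 0.030 0.507
outer loop
vertex -1.699 0.752 -3.809
vertex -1.373 1.107 -4.384
vertex -1.91 2.185 -3.536
endloop
endfacet
facet normal -0.121 0.968 0.222
outer loop
vertex -1.064 4.179 1.23
vertex -0.981 3.969 2.192
vertex -0.176 4.191 1.663
endloop
endfacet
facet normal 0.191 0.889 -0.416
outer loop
vertex -1.064 4.179 1.23
vertex -0.176 4.191 1.663
vertex -0.282 3.793 0.765
endloop
endfacet
facet normal -0.244 0.503 -0.829
outer loop
vertex -1.064 4.179 1.23
vertex -0.282 3.793 0.765
vertex -1.153 3.326 0.738
endloop
endfacet
facet normal -0.826 0.344 -0.447
outer loop
vertex -1.064 4.179 1.23
vertex -1.153 3.326 0.738
vertex -1.585 3.435 1.621
endloop
endfacet
facet normal -0.749 0.631 0.202
outer loop
vertex -1.064 4.179 1.23
vertex -1.585 3.435 1.621
vertex -0.981 3.969 2.192
endloop
endfacet
facet normal 0.793 0.517 -0.323
outer loop
vertex -0.282 3.793 0.765
vertex -0.176 4.191 1.663
vertex 0.285 3.345 1.439
endloop
endfacet
facet normal 0.288 0.645 0.708
outer loop
vertex -0.176 4.191 1.663
vertex -0.981 3.969 2.192
vertex -0.147 3.454 2.322
endloop
endfacet
facet normal -0.728 0.099 0.678
outer loop
vertex -0.981 3.969 2.192
vertex -1.585 3.435 1.621
vertex -1.018 2.987 2.295
endloop
endfacet
facet normal -0.853 -0.366 -0.372
outer loop
vertex -1.585 3.435 1.621
vertex -1.153 3.326 0.738
vertex -1.124 2.589 1.397
endloop
endfacet
facet normal 0.088 -0.107 -0.990
outer loop
vertex -1.153 3.326 0.738
vertex -0.282 3.793 0.765
vertex -0.319 2.811 0.868
endloop
endfacet
facet normal 0.826 -0.344 0.447
outer loop
vertex -0.236 2.601 1.83
vertex 0.285 3.345 1.439
vertex -0.147 3.454 2.322
endloop
endfacet
facet normal 0.244 -0.503 0.829
outer loop
vertex -0.236 2.601 1.83
vertex -0.147 3.454 2.322
vertex -1.018 2.987 2.295
endloop
endfacet
facet normal -0.191 -0.889 0.416
outer loop
vertex -0.236 2.601 1.83
vertex -1.018 2.987 2.295
vertex -1.124 2.589 1.397
endloop
endfacet
facet normal 0.121 -0.968 -0.222
outer loop
vertex -0.236 2.601 1.83
vertex -1.124 2.589 1.397
vertex -0.319 2.811 0.868
endloop
endfacet
facet normal 0.749 -0.631 -0.202
outer loop
vertex -0.236 2.601 1.83
vertex -0.319 2.811 0.868
vertex 0.285 3.345 1.439
endloop
endfacet
facet normal 0.853 0.366 0.372
outer loop
vertex -0.147 3.454 2.322
vertex 0.285 3.345 1.439
vertex -0.176 4.191 1.663
endloop
endfacet
facet normal -0.088 0.107 0.990
outer loop
vertex -1.018 2.987 2.295
vertex -0.147 3.454 2.322
vertex -0.981 3.969 2.192
endloop
endfacet
facet normal -0.793 -0.517 0.323
outer loop
vertex -1.124 2.589 1.397
vertex -1.018 2.987 2.295
vertex -1.585 3.435 1.621
endloop
endfacet
facet normal -0.288 -0.645 -0.708
outer loop
vertex -0.319 2.811 0.868
vertex -1.124 2.589 1.397
vertex -1.153 3.326 0.738
endloop
endfacet
facet normal 0.728 -0.099 -0.678
outer loop
vertex 0.285 3.345 1.439
vertex -0.319 2.811 0.868
vertex -0.282 3.793 0.765
endloop
endfacet

endsolid


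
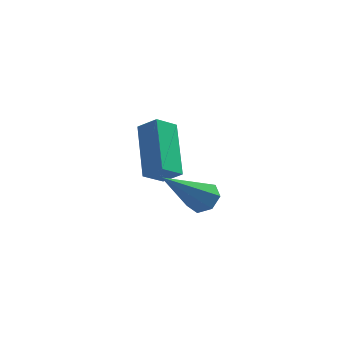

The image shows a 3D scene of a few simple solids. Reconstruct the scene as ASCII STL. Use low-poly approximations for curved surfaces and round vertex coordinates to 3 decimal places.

solid 
facet normal 0.457 0.599 -0.658
outer loop
vertex -1.774 0.715 2.276
vertex -2.29 0.891 2.078
vertex -1.971 1.118 2.506
endloop
endfacet
facet normal 0.667 -0.096 0.739
outer loop
vertex -1.774 0.715 2.276
vertex -1.971 1.118 2.506
vertex -3.27 -0.391 3.482
endloop
endfacet
facet normal 0.457 0.599 -0.658
outer loop
vertex -1.971 1.118 2.506
vertex -2.29 0.891 2.078
vertex -2.408 1.349 2.413
endloop
endfacet
facet normal 0.077 0.494 0.866
outer loop
vertex -1.971 1.118 2.506
vertex -2.408 1.349 2.413
vertex -3.27 -0.391 3.482
endloop
endfacet
facet normal 0.459 0.599 -0.657
outer loop
vertex -2.408 1.349 2.413
vertex -2.29 0.891 2.078
vertex -2.756 1.236 2.067
endloop
endfacet
facet normal -0.652 0.604 0.458
outer loop
vertex -2.408 1.349 2.413
vertex -2.756 1.236 2.067
vertex -3.27 -0.391 3.482
endloop
endfacet
facet normal 0.459 0.599 -0.656
outer loop
vertex -2.756 1.236 2.067
vertex -2.29 0.891 2.078
vertex -2.753 0.864 1.729
endloop
endfacet
facet normal -0.972 0.153 -0.177
outer loop
vertex -2.756 1.236 2.067
vertex -2.753 0.864 1.729
vertex -3.27 -0.391 3.482
endloop
endfacet
facet normal 0.459 0.600 -0.655
outer loop
vertex -2.753 0.864 1.729
vertex -2.29 0.891 2.078
vertex -2.401 0.512 1.653
endloop
endfacet
facet normal -0.642 -0.521 -0.562
outer loop
vertex -2.753 0.864 1.729
vertex -2.401 0.512 1.653
vertex -3.27 -0.391 3.482
endloop
endfacet
facet normal 0.459 0.600 -0.655
outer loop
vertex -2.401 0.512 1.653
vertex -2.29 0.891 2.078
vertex -1.966 0.446 1.897
endloop
endfacet
facet normal 0.090 -0.909 -0.406
outer loop
vertex -2.401 0.512 1.653
vertex -1.966 0.446 1.897
vertex -3.27 -0.391 3.482
endloop
endfacet
facet normal 0.457 0.600 -0.657
outer loop
vertex -1.966 0.446 1.897
vertex -2.29 0.891 2.078
vertex -1.774 0.715 2.276
endloop
endfacet
facet normal 0.671 -0.721 0.172
outer loop
vertex -1.966 0.446 1.897
vertex -1.774 0.715 2.276
vertex -3.27 -0.391 3.482
endloop
endfacet
facet normal -0.766 0.281 -0.578
outer loop
vertex -4.301 2.416 2.004
vertex -4.723 3.952 3.309
vertex -3.777 2.935 1.562
endloop
endfacet
facet normal 0.205 -0.746 -0.633
outer loop
vertex -3.157 2.708 2.031
vertex -4.301 2.416 2.004
vertex -3.777 2.935 1.562
endloop
endfacet
facet normal -0.766 0.281 -0.578
outer loop
vertex -3.777 2.935 1.562
vertex -4.723 3.952 3.309
vertex -4.199 4.472 2.868
endloop
endfacet
facet normal 0.610 0.604 -0.514
outer loop
vertex -4.199 4.472 2.868
vertex -3.157 2.708 2.031
vertex -3.777 2.935 1.562
endloop
endfacet
facet normal -0.610 -0.604 0.514
outer loop
vertex -4.301 2.416 2.004
vertex -4.103 3.725 3.778
vertex -4.723 3.952 3.309
endloop
endfacet
facet normal 0.205 -0.745 -0.635
outer loop
vertex -3.681 2.188 2.472
vertex -4.301 2.416 2.004
vertex -3.157 2.708 2.031
endloop
endfacet
facet normal -0.610 -0.604 0.514
outer loop
vertex -3.681 2.188 2.472
vertex -4.103 3.725 3.778
vertex -4.301 2.416 2.004
endloop
endfacet
facet normal -0.206 0.745 0.634
outer loop
vertex -4.723 3.952 3.309
vertex -4.103 3.725 3.778
vertex -4.199 4.472 2.868
endloop
endfacet
facet normal 0.610 0.604 -0.514
outer loop
vertex -3.579 4.244 3.336
vertex -3.157 2.708 2.031
vertex -4.199 4.472 2.868
endloop
endfacet
facet normal -0.204 0.746 0.634
outer loop
vertex -4.199 4.472 2.868
vertex -4.103 3.725 3.778
vertex -3.579 4.244 3.336
endloop
endfacet
facet normal 0.766 -0.281 0.578
outer loop
vertex -3.579 4.244 3.336
vertex -3.681 2.188 2.472
vertex -3.157 2.708 2.031
endloop
endfacet
facet normal 0.766 -0.281 0.578
outer loop
vertex -4.103 3.725 3.778
vertex -3.681 2.188 2.472
vertex -3.579 4.244 3.336
endloop
endfacet

endsolid


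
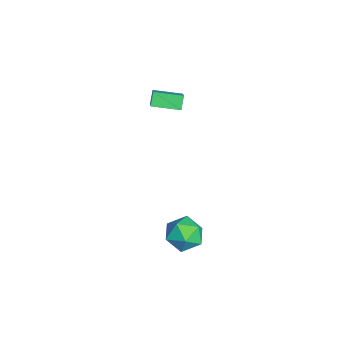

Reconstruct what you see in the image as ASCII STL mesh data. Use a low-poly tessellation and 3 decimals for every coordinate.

solid 
facet normal -0.421 0.736 0.529
outer loop
vertex 2.029 -2.207 -3.432
vertex 1.72 -2.904 -2.708
vertex 2.656 -2.433 -2.618
endloop
endfacet
facet normal 0.142 0.977 0.162
outer loop
vertex 2.029 -2.207 -3.432
vertex 2.656 -2.433 -2.618
vertex 3.062 -2.332 -3.583
endloop
endfacet
facet normal 0.025 0.848 -0.530
outer loop
vertex 2.029 -2.207 -3.432
vertex 3.062 -2.332 -3.583
vertex 2.378 -2.74 -4.268
endloop
endfacet
facet normal -0.610 0.528 -0.591
outer loop
vertex 2.029 -2.207 -3.432
vertex 2.378 -2.74 -4.268
vertex 1.548 -3.094 -3.728
endloop
endfacet
facet normal -0.886 0.459 0.064
outer loop
vertex 2.029 -2.207 -3.432
vertex 1.548 -3.094 -3.728
vertex 1.72 -2.904 -2.708
endloop
endfacet
facet normal 0.713 0.600 0.363
outer loop
vertex 3.062 -2.332 -3.583
vertex 2.656 -2.433 -2.618
vertex 3.392 -3.106 -2.952
endloop
endfacet
facet normal -0.198 0.210 0.957
outer loop
vertex 2.656 -2.433 -2.618
vertex 1.72 -2.904 -2.708
vertex 2.562 -3.46 -2.412
endloop
endfacet
facet normal -0.949 -0.238 0.204
outer loop
vertex 1.72 -2.904 -2.708
vertex 1.548 -3.094 -3.728
vertex 1.878 -3.868 -3.097
endloop
endfacet
facet normal -0.503 -0.126 -0.855
outer loop
vertex 1.548 -3.094 -3.728
vertex 2.378 -2.74 -4.268
vertex 2.284 -3.767 -4.062
endloop
endfacet
facet normal 0.524 0.391 -0.756
outer loop
vertex 2.378 -2.74 -4.268
vertex 3.062 -2.332 -3.583
vertex 3.22 -3.296 -3.972
endloop
endfacet
facet normal 0.610 -0.528 0.591
outer loop
vertex 2.911 -3.993 -3.248
vertex 3.392 -3.106 -2.952
vertex 2.562 -3.46 -2.412
endloop
endfacet
facet normal -0.025 -0.848 0.530
outer loop
vertex 2.911 -3.993 -3.248
vertex 2.562 -3.46 -2.412
vertex 1.878 -3.868 -3.097
endloop
endfacet
facet normal -0.142 -0.977 -0.162
outer loop
vertex 2.911 -3.993 -3.248
vertex 1.878 -3.868 -3.097
vertex 2.284 -3.767 -4.062
endloop
endfacet
facet normal 0.421 -0.736 -0.529
outer loop
vertex 2.911 -3.993 -3.248
vertex 2.284 -3.767 -4.062
vertex 3.22 -3.296 -3.972
endloop
endfacet
facet normal 0.886 -0.459 -0.064
outer loop
vertex 2.911 -3.993 -3.248
vertex 3.22 -3.296 -3.972
vertex 3.392 -3.106 -2.952
endloop
endfacet
facet normal 0.503 0.126 0.855
outer loop
vertex 2.562 -3.46 -2.412
vertex 3.392 -3.106 -2.952
vertex 2.656 -2.433 -2.618
endloop
endfacet
facet normal -0.524 -0.391 0.756
outer loop
vertex 1.878 -3.868 -3.097
vertex 2.562 -3.46 -2.412
vertex 1.72 -2.904 -2.708
endloop
endfacet
facet normal -0.713 -0.600 -0.363
outer loop
vertex 2.284 -3.767 -4.062
vertex 1.878 -3.868 -3.097
vertex 1.548 -3.094 -3.728
endloop
endfacet
facet normal 0.198 -0.210 -0.957
outer loop
vertex 3.22 -3.296 -3.972
vertex 2.284 -3.767 -4.062
vertex 2.378 -2.74 -4.268
endloop
endfacet
facet normal 0.949 0.238 -0.204
outer loop
vertex 3.392 -3.106 -2.952
vertex 3.22 -3.296 -3.972
vertex 3.062 -2.332 -3.583
endloop
endfacet
facet normal -0.596 0.194 0.779
outer loop
vertex -3.668 -4.155 1.913
vertex -3.47 -2.684 1.698
vertex -4.65 -4.133 1.157
endloop
endfacet
facet normal -0.132 -0.981 0.143
outer loop
vertex -4.15 -4.296 0.502
vertex -3.668 -4.155 1.913
vertex -4.65 -4.133 1.157
endloop
endfacet
facet normal -0.595 0.194 0.780
outer loop
vertex -4.65 -4.133 1.157
vertex -3.47 -2.684 1.698
vertex -4.453 -2.662 0.942
endloop
endfacet
facet normal -0.793 0.017 -0.609
outer loop
vertex -4.453 -2.662 0.942
vertex -4.15 -4.296 0.502
vertex -4.65 -4.133 1.157
endloop
endfacet
facet normal 0.793 -0.018 0.609
outer loop
vertex -3.668 -4.155 1.913
vertex -2.97 -2.847 1.043
vertex -3.47 -2.684 1.698
endloop
endfacet
facet normal -0.132 -0.981 0.143
outer loop
vertex -3.167 -4.318 1.258
vertex -3.668 -4.155 1.913
vertex -4.15 -4.296 0.502
endloop
endfacet
facet normal 0.792 -0.017 0.610
outer loop
vertex -3.167 -4.318 1.258
vertex -2.97 -2.847 1.043
vertex -3.668 -4.155 1.913
endloop
endfacet
facet normal 0.132 0.981 -0.143
outer loop
vertex -3.47 -2.684 1.698
vertex -2.97 -2.847 1.043
vertex -4.453 -2.662 0.942
endloop
endfacet
facet normal -0.792 0.017 -0.610
outer loop
vertex -3.952 -2.825 0.287
vertex -4.15 -4.296 0.502
vertex -4.453 -2.662 0.942
endloop
endfacet
facet normal 0.132 0.981 -0.143
outer loop
vertex -4.453 -2.662 0.942
vertex -2.97 -2.847 1.043
vertex -3.952 -2.825 0.287
endloop
endfacet
facet normal 0.595 -0.194 -0.780
outer loop
vertex -3.952 -2.825 0.287
vertex -3.167 -4.318 1.258
vertex -4.15 -4.296 0.502
endloop
endfacet
facet normal 0.596 -0.194 -0.779
outer loop
vertex -2.97 -2.847 1.043
vertex -3.167 -4.318 1.258
vertex -3.952 -2.825 0.287
endloop
endfacet

endsolid


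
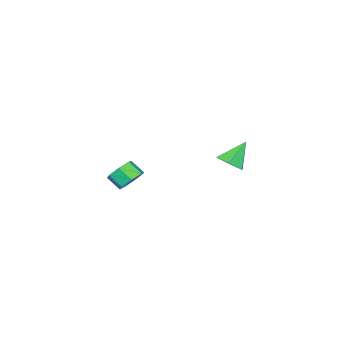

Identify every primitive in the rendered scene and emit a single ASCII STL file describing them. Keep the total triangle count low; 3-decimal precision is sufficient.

solid 
facet normal 0.614 -0.238 -0.753
outer loop
vertex 3.261 2.795 2.044
vertex 2.809 3.302 1.515
vertex 3.474 3.624 1.956
endloop
endfacet
facet normal 0.433 -0.015 0.901
outer loop
vertex 3.261 2.795 2.044
vertex 3.474 3.624 1.956
vertex 1.791 3.698 2.765
endloop
endfacet
facet normal 0.614 -0.239 -0.752
outer loop
vertex 3.474 3.624 1.956
vertex 2.809 3.302 1.515
vertex 3.023 4.13 1.427
endloop
endfacet
facet normal 0.287 0.803 0.523
outer loop
vertex 3.474 3.624 1.956
vertex 3.023 4.13 1.427
vertex 1.791 3.698 2.765
endloop
endfacet
facet normal 0.614 -0.239 -0.753
outer loop
vertex 3.023 4.13 1.427
vertex 2.809 3.302 1.515
vertex 2.358 3.808 0.987
endloop
endfacet
facet normal -0.397 0.915 -0.070
outer loop
vertex 3.023 4.13 1.427
vertex 2.358 3.808 0.987
vertex 1.791 3.698 2.765
endloop
endfacet
facet normal 0.614 -0.239 -0.753
outer loop
vertex 2.358 3.808 0.987
vertex 2.809 3.302 1.515
vertex 2.144 2.98 1.075
endloop
endfacet
facet normal -0.935 0.211 -0.285
outer loop
vertex 2.358 3.808 0.987
vertex 2.144 2.98 1.075
vertex 1.791 3.698 2.765
endloop
endfacet
facet normal 0.614 -0.239 -0.753
outer loop
vertex 2.144 2.98 1.075
vertex 2.809 3.302 1.515
vertex 2.596 2.474 1.604
endloop
endfacet
facet normal -0.789 -0.607 0.093
outer loop
vertex 2.144 2.98 1.075
vertex 2.596 2.474 1.604
vertex 1.791 3.698 2.765
endloop
endfacet
facet normal 0.613 -0.239 -0.753
outer loop
vertex 2.596 2.474 1.604
vertex 2.809 3.302 1.515
vertex 3.261 2.795 2.044
endloop
endfacet
facet normal -0.106 -0.720 0.686
outer loop
vertex 2.596 2.474 1.604
vertex 3.261 2.795 2.044
vertex 1.791 3.698 2.765
endloop
endfacet
facet normal 0.014 0.777 -0.629
outer loop
vertex 2.294 -2.948 -1.681
vertex 1.657 -3.332 -2.17
vertex 1.568 -2.774 -1.482
endloop
endfacet
facet normal 0.342 0.587 0.734
outer loop
vertex 2.294 -2.948 -1.681
vertex 1.568 -2.774 -1.482
vertex 2.279 -3.764 -1.021
endloop
endfacet
facet normal 0.341 0.587 0.734
outer loop
vertex 2.279 -3.764 -1.021
vertex 1.568 -2.774 -1.482
vertex 1.553 -3.591 -0.822
endloop
endfacet
facet normal -0.013 -0.778 0.628
outer loop
vertex 2.279 -3.764 -1.021
vertex 1.553 -3.591 -0.822
vertex 1.643 -4.148 -1.51
endloop
endfacet
facet normal 0.013 0.777 -0.629
outer loop
vertex 1.568 -2.774 -1.482
vertex 1.657 -3.332 -2.17
vertex 0.909 -3.021 -1.801
endloop
endfacet
facet normal -0.522 0.542 0.659
outer loop
vertex 1.568 -2.774 -1.482
vertex 0.909 -3.021 -1.801
vertex 1.553 -3.591 -0.822
endloop
endfacet
facet normal -0.522 0.542 0.659
outer loop
vertex 1.553 -3.591 -0.822
vertex 0.909 -3.021 -1.801
vertex 0.895 -3.837 -1.141
endloop
endfacet
facet normal -0.014 -0.778 0.628
outer loop
vertex 1.553 -3.591 -0.822
vertex 0.895 -3.837 -1.141
vertex 1.643 -4.148 -1.51
endloop
endfacet
facet normal 0.014 0.778 -0.628
outer loop
vertex 0.909 -3.021 -1.801
vertex 1.657 -3.332 -2.17
vertex 0.814 -3.501 -2.398
endloop
endfacet
facet normal -0.992 0.088 0.087
outer loop
vertex 0.909 -3.021 -1.801
vertex 0.814 -3.501 -2.398
vertex 0.895 -3.837 -1.141
endloop
endfacet
facet normal -0.992 0.089 0.088
outer loop
vertex 0.895 -3.837 -1.141
vertex 0.814 -3.501 -2.398
vertex 0.799 -4.318 -1.738
endloop
endfacet
facet normal -0.013 -0.778 0.629
outer loop
vertex 0.895 -3.837 -1.141
vertex 0.799 -4.318 -1.738
vertex 1.643 -4.148 -1.51
endloop
endfacet
facet normal 0.014 0.778 -0.628
outer loop
vertex 0.814 -3.501 -2.398
vertex 1.657 -3.332 -2.17
vertex 1.354 -3.854 -2.823
endloop
endfacet
facet normal -0.715 -0.431 -0.550
outer loop
vertex 0.814 -3.501 -2.398
vertex 1.354 -3.854 -2.823
vertex 0.799 -4.318 -1.738
endloop
endfacet
facet normal -0.715 -0.431 -0.550
outer loop
vertex 0.799 -4.318 -1.738
vertex 1.354 -3.854 -2.823
vertex 1.339 -4.671 -2.163
endloop
endfacet
facet normal -0.013 -0.777 0.629
outer loop
vertex 0.799 -4.318 -1.738
vertex 1.339 -4.671 -2.163
vertex 1.643 -4.148 -1.51
endloop
endfacet
facet normal 0.014 0.778 -0.628
outer loop
vertex 1.354 -3.854 -2.823
vertex 1.657 -3.332 -2.17
vertex 2.122 -3.814 -2.756
endloop
endfacet
facet normal 0.100 -0.626 -0.773
outer loop
vertex 1.354 -3.854 -2.823
vertex 2.122 -3.814 -2.756
vertex 1.339 -4.671 -2.163
endloop
endfacet
facet normal 0.101 -0.627 -0.773
outer loop
vertex 1.339 -4.671 -2.163
vertex 2.122 -3.814 -2.756
vertex 2.107 -4.63 -2.096
endloop
endfacet
facet normal -0.013 -0.777 0.629
outer loop
vertex 1.339 -4.671 -2.163
vertex 2.107 -4.63 -2.096
vertex 1.643 -4.148 -1.51
endloop
endfacet
facet normal 0.013 0.777 -0.629
outer loop
vertex 2.122 -3.814 -2.756
vertex 1.657 -3.332 -2.17
vertex 2.54 -3.41 -2.248
endloop
endfacet
facet normal 0.841 -0.350 -0.413
outer loop
vertex 2.122 -3.814 -2.756
vertex 2.54 -3.41 -2.248
vertex 2.107 -4.63 -2.096
endloop
endfacet
facet normal 0.840 -0.350 -0.415
outer loop
vertex 2.107 -4.63 -2.096
vertex 2.54 -3.41 -2.248
vertex 2.526 -4.227 -1.588
endloop
endfacet
facet normal -0.014 -0.778 0.629
outer loop
vertex 2.107 -4.63 -2.096
vertex 2.526 -4.227 -1.588
vertex 1.643 -4.148 -1.51
endloop
endfacet
facet normal 0.013 0.778 -0.628
outer loop
vertex 2.54 -3.41 -2.248
vertex 1.657 -3.332 -2.17
vertex 2.294 -2.948 -1.681
endloop
endfacet
facet normal 0.948 0.191 0.256
outer loop
vertex 2.54 -3.41 -2.248
vertex 2.294 -2.948 -1.681
vertex 2.526 -4.227 -1.588
endloop
endfacet
facet normal 0.947 0.191 0.257
outer loop
vertex 2.526 -4.227 -1.588
vertex 2.294 -2.948 -1.681
vertex 2.279 -3.764 -1.021
endloop
endfacet
facet normal -0.014 -0.777 0.629
outer loop
vertex 2.526 -4.227 -1.588
vertex 2.279 -3.764 -1.021
vertex 1.643 -4.148 -1.51
endloop
endfacet

endsolid


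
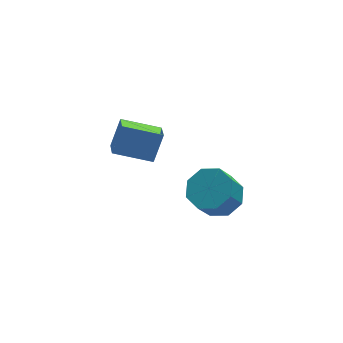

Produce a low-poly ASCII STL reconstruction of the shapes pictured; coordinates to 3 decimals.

solid 
facet normal 0.459 0.287 -0.841
outer loop
vertex 1.267 -2.781 2.886
vertex 0.325 -2.621 2.426
vertex 0.993 -2.025 2.994
endloop
endfacet
facet normal 0.822 0.223 0.525
outer loop
vertex 1.267 -2.781 2.886
vertex 0.993 -2.025 2.994
vertex 0.596 -3.198 4.114
endloop
endfacet
facet normal 0.821 0.223 0.525
outer loop
vertex 0.596 -3.198 4.114
vertex 0.993 -2.025 2.994
vertex 0.322 -2.442 4.221
endloop
endfacet
facet normal -0.459 -0.286 0.841
outer loop
vertex 0.596 -3.198 4.114
vertex 0.322 -2.442 4.221
vertex -0.345 -3.039 3.654
endloop
endfacet
facet normal 0.460 0.286 -0.841
outer loop
vertex 0.993 -2.025 2.994
vertex 0.325 -2.621 2.426
vertex 0.328 -1.618 2.769
endloop
endfacet
facet normal 0.342 0.817 0.465
outer loop
vertex 0.993 -2.025 2.994
vertex 0.328 -1.618 2.769
vertex 0.322 -2.442 4.221
endloop
endfacet
facet normal 0.341 0.817 0.465
outer loop
vertex 0.322 -2.442 4.221
vertex 0.328 -1.618 2.769
vertex -0.343 -2.036 3.996
endloop
endfacet
facet normal -0.459 -0.286 0.841
outer loop
vertex 0.322 -2.442 4.221
vertex -0.343 -2.036 3.996
vertex -0.345 -3.039 3.654
endloop
endfacet
facet normal 0.460 0.286 -0.841
outer loop
vertex 0.328 -1.618 2.769
vertex 0.325 -2.621 2.426
vertex -0.338 -1.799 2.343
endloop
endfacet
facet normal -0.338 0.932 0.133
outer loop
vertex 0.328 -1.618 2.769
vertex -0.338 -1.799 2.343
vertex -0.343 -2.036 3.996
endloop
endfacet
facet normal -0.338 0.932 0.133
outer loop
vertex -0.343 -2.036 3.996
vertex -0.338 -1.799 2.343
vertex -1.009 -2.217 3.571
endloop
endfacet
facet normal -0.459 -0.286 0.841
outer loop
vertex -0.343 -2.036 3.996
vertex -1.009 -2.217 3.571
vertex -0.345 -3.039 3.654
endloop
endfacet
facet normal 0.459 0.286 -0.841
outer loop
vertex -0.338 -1.799 2.343
vertex 0.325 -2.621 2.426
vertex -0.616 -2.462 1.966
endloop
endfacet
facet normal -0.820 0.501 -0.277
outer loop
vertex -0.338 -1.799 2.343
vertex -0.616 -2.462 1.966
vertex -1.009 -2.217 3.571
endloop
endfacet
facet normal -0.819 0.502 -0.277
outer loop
vertex -1.009 -2.217 3.571
vertex -0.616 -2.462 1.966
vertex -1.287 -2.879 3.194
endloop
endfacet
facet normal -0.459 -0.286 0.841
outer loop
vertex -1.009 -2.217 3.571
vertex -1.287 -2.879 3.194
vertex -0.345 -3.039 3.654
endloop
endfacet
facet normal 0.459 0.286 -0.841
outer loop
vertex -0.616 -2.462 1.966
vertex 0.325 -2.621 2.426
vertex -0.342 -3.218 1.859
endloop
endfacet
facet normal -0.821 -0.223 -0.525
outer loop
vertex -0.616 -2.462 1.966
vertex -0.342 -3.218 1.859
vertex -1.287 -2.879 3.194
endloop
endfacet
facet normal -0.821 -0.223 -0.525
outer loop
vertex -1.287 -2.879 3.194
vertex -0.342 -3.218 1.859
vertex -1.013 -3.635 3.086
endloop
endfacet
facet normal -0.459 -0.287 0.841
outer loop
vertex -1.287 -2.879 3.194
vertex -1.013 -3.635 3.086
vertex -0.345 -3.039 3.654
endloop
endfacet
facet normal 0.459 0.286 -0.841
outer loop
vertex -0.342 -3.218 1.859
vertex 0.325 -2.621 2.426
vertex 0.323 -3.624 2.084
endloop
endfacet
facet normal -0.342 -0.817 -0.465
outer loop
vertex -0.342 -3.218 1.859
vertex 0.323 -3.624 2.084
vertex -1.013 -3.635 3.086
endloop
endfacet
facet normal -0.342 -0.816 -0.465
outer loop
vertex -1.013 -3.635 3.086
vertex 0.323 -3.624 2.084
vertex -0.348 -4.042 3.311
endloop
endfacet
facet normal -0.460 -0.286 0.841
outer loop
vertex -1.013 -3.635 3.086
vertex -0.348 -4.042 3.311
vertex -0.345 -3.039 3.654
endloop
endfacet
facet normal 0.459 0.286 -0.841
outer loop
vertex 0.323 -3.624 2.084
vertex 0.325 -2.621 2.426
vertex 0.989 -3.443 2.509
endloop
endfacet
facet normal 0.338 -0.932 -0.133
outer loop
vertex 0.323 -3.624 2.084
vertex 0.989 -3.443 2.509
vertex -0.348 -4.042 3.311
endloop
endfacet
facet normal 0.338 -0.932 -0.132
outer loop
vertex -0.348 -4.042 3.311
vertex 0.989 -3.443 2.509
vertex 0.318 -3.861 3.737
endloop
endfacet
facet normal -0.460 -0.286 0.841
outer loop
vertex -0.348 -4.042 3.311
vertex 0.318 -3.861 3.737
vertex -0.345 -3.039 3.654
endloop
endfacet
facet normal 0.459 0.286 -0.841
outer loop
vertex 0.989 -3.443 2.509
vertex 0.325 -2.621 2.426
vertex 1.267 -2.781 2.886
endloop
endfacet
facet normal 0.819 -0.502 0.277
outer loop
vertex 0.989 -3.443 2.509
vertex 1.267 -2.781 2.886
vertex 0.318 -3.861 3.737
endloop
endfacet
facet normal 0.819 -0.501 0.278
outer loop
vertex 0.318 -3.861 3.737
vertex 1.267 -2.781 2.886
vertex 0.596 -3.198 4.114
endloop
endfacet
facet normal -0.459 -0.286 0.841
outer loop
vertex 0.318 -3.861 3.737
vertex 0.596 -3.198 4.114
vertex -0.345 -3.039 3.654
endloop
endfacet
facet normal -0.411 -0.316 -0.855
outer loop
vertex -1.448 1.106 1.552
vertex -3.136 1.727 2.133
vertex -1.264 1.996 1.135
endloop
endfacet
facet normal 0.893 -0.329 -0.307
outer loop
vertex -0.644 2.473 2.427
vertex -1.448 1.106 1.552
vertex -1.264 1.996 1.135
endloop
endfacet
facet normal -0.411 -0.316 -0.855
outer loop
vertex -1.264 1.996 1.135
vertex -3.136 1.727 2.133
vertex -2.952 2.617 1.716
endloop
endfacet
facet normal 0.184 0.890 -0.417
outer loop
vertex -2.952 2.617 1.716
vertex -0.644 2.473 2.427
vertex -1.264 1.996 1.135
endloop
endfacet
facet normal -0.184 -0.890 0.417
outer loop
vertex -1.448 1.106 1.552
vertex -2.516 2.204 3.425
vertex -3.136 1.727 2.133
endloop
endfacet
facet normal 0.893 -0.329 -0.307
outer loop
vertex -0.828 1.583 2.844
vertex -1.448 1.106 1.552
vertex -0.644 2.473 2.427
endloop
endfacet
facet normal -0.184 -0.890 0.417
outer loop
vertex -0.828 1.583 2.844
vertex -2.516 2.204 3.425
vertex -1.448 1.106 1.552
endloop
endfacet
facet normal -0.893 0.329 0.307
outer loop
vertex -3.136 1.727 2.133
vertex -2.516 2.204 3.425
vertex -2.952 2.617 1.716
endloop
endfacet
facet normal 0.184 0.890 -0.417
outer loop
vertex -2.332 3.094 3.008
vertex -0.644 2.473 2.427
vertex -2.952 2.617 1.716
endloop
endfacet
facet normal -0.893 0.329 0.307
outer loop
vertex -2.952 2.617 1.716
vertex -2.516 2.204 3.425
vertex -2.332 3.094 3.008
endloop
endfacet
facet normal 0.411 0.316 0.855
outer loop
vertex -2.332 3.094 3.008
vertex -0.828 1.583 2.844
vertex -0.644 2.473 2.427
endloop
endfacet
facet normal 0.411 0.316 0.855
outer loop
vertex -2.516 2.204 3.425
vertex -0.828 1.583 2.844
vertex -2.332 3.094 3.008
endloop
endfacet

endsolid


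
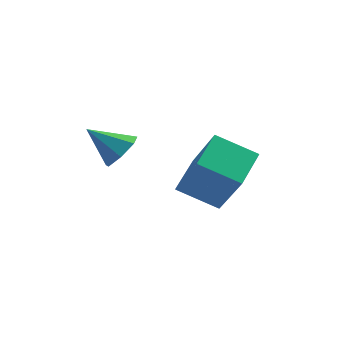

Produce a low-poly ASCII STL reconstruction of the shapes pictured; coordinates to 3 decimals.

solid 
facet normal 0.776 -0.020 -0.630
outer loop
vertex -2.425 -3.08 2.407
vertex -2.826 -3.453 1.925
vertex -2.752 -2.73 1.993
endloop
endfacet
facet normal -0.016 0.757 0.653
outer loop
vertex -2.425 -3.08 2.407
vertex -2.752 -2.73 1.993
vertex -3.874 -3.427 2.775
endloop
endfacet
facet normal 0.777 -0.020 -0.630
outer loop
vertex -2.752 -2.73 1.993
vertex -2.826 -3.453 1.925
vertex -3.135 -2.925 1.527
endloop
endfacet
facet normal -0.501 0.864 0.051
outer loop
vertex -2.752 -2.73 1.993
vertex -3.135 -2.925 1.527
vertex -3.874 -3.427 2.775
endloop
endfacet
facet normal 0.777 -0.020 -0.630
outer loop
vertex -3.135 -2.925 1.527
vertex -2.826 -3.453 1.925
vertex -3.285 -3.517 1.361
endloop
endfacet
facet normal -0.865 0.326 -0.381
outer loop
vertex -3.135 -2.925 1.527
vertex -3.285 -3.517 1.361
vertex -3.874 -3.427 2.775
endloop
endfacet
facet normal 0.777 -0.020 -0.630
outer loop
vertex -3.285 -3.517 1.361
vertex -2.826 -3.453 1.925
vertex -3.09 -4.062 1.619
endloop
endfacet
facet normal -0.834 -0.450 -0.319
outer loop
vertex -3.285 -3.517 1.361
vertex -3.09 -4.062 1.619
vertex -3.874 -3.427 2.775
endloop
endfacet
facet normal 0.775 -0.019 -0.631
outer loop
vertex -3.09 -4.062 1.619
vertex -2.826 -3.453 1.925
vertex -2.695 -4.148 2.107
endloop
endfacet
facet normal -0.430 -0.882 0.193
outer loop
vertex -3.09 -4.062 1.619
vertex -2.695 -4.148 2.107
vertex -3.874 -3.427 2.775
endloop
endfacet
facet normal 0.777 -0.019 -0.630
outer loop
vertex -2.695 -4.148 2.107
vertex -2.826 -3.453 1.925
vertex -2.4 -3.711 2.458
endloop
endfacet
facet normal 0.041 -0.642 0.765
outer loop
vertex -2.695 -4.148 2.107
vertex -2.4 -3.711 2.458
vertex -3.874 -3.427 2.775
endloop
endfacet
facet normal 0.776 -0.020 -0.630
outer loop
vertex -2.4 -3.711 2.458
vertex -2.826 -3.453 1.925
vertex -2.425 -3.08 2.407
endloop
endfacet
facet normal 0.226 0.087 0.970
outer loop
vertex -2.4 -3.711 2.458
vertex -2.425 -3.08 2.407
vertex -3.874 -3.427 2.775
endloop
endfacet
facet normal -0.389 0.427 -0.816
outer loop
vertex -1.761 -0.422 -1.316
vertex -1.426 0.969 -0.748
vertex -0.347 -0.476 -2.019
endloop
endfacet
facet normal -0.218 -0.904 -0.369
outer loop
vertex 0.486 -1.389 -0.272
vertex -1.761 -0.422 -1.316
vertex -0.347 -0.476 -2.019
endloop
endfacet
facet normal -0.389 0.427 -0.816
outer loop
vertex -0.347 -0.476 -2.019
vertex -1.426 0.969 -0.748
vertex -0.012 0.915 -1.451
endloop
endfacet
facet normal 0.895 -0.034 -0.445
outer loop
vertex -0.012 0.915 -1.451
vertex 0.486 -1.389 -0.272
vertex -0.347 -0.476 -2.019
endloop
endfacet
facet normal -0.895 0.034 0.445
outer loop
vertex -1.761 -0.422 -1.316
vertex -0.593 0.056 0.999
vertex -1.426 0.969 -0.748
endloop
endfacet
facet normal -0.218 -0.904 -0.369
outer loop
vertex -0.928 -1.335 0.431
vertex -1.761 -0.422 -1.316
vertex 0.486 -1.389 -0.272
endloop
endfacet
facet normal -0.895 0.034 0.445
outer loop
vertex -0.928 -1.335 0.431
vertex -0.593 0.056 0.999
vertex -1.761 -0.422 -1.316
endloop
endfacet
facet normal 0.218 0.904 0.369
outer loop
vertex -1.426 0.969 -0.748
vertex -0.593 0.056 0.999
vertex -0.012 0.915 -1.451
endloop
endfacet
facet normal 0.895 -0.034 -0.445
outer loop
vertex 0.821 0.002 0.296
vertex 0.486 -1.389 -0.272
vertex -0.012 0.915 -1.451
endloop
endfacet
facet normal 0.218 0.904 0.369
outer loop
vertex -0.012 0.915 -1.451
vertex -0.593 0.056 0.999
vertex 0.821 0.002 0.296
endloop
endfacet
facet normal 0.389 -0.427 0.816
outer loop
vertex 0.821 0.002 0.296
vertex -0.928 -1.335 0.431
vertex 0.486 -1.389 -0.272
endloop
endfacet
facet normal 0.389 -0.427 0.816
outer loop
vertex -0.593 0.056 0.999
vertex -0.928 -1.335 0.431
vertex 0.821 0.002 0.296
endloop
endfacet

endsolid


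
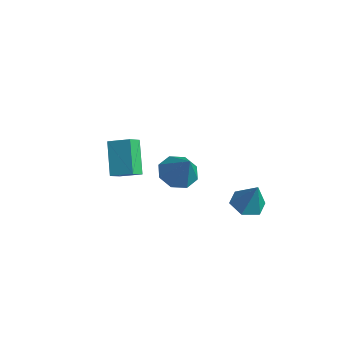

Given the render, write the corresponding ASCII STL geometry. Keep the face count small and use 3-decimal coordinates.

solid 
facet normal -0.428 -0.069 -0.901
outer loop
vertex -0.689 3.251 -3.59
vertex -1.512 3.049 -3.184
vertex -1.282 3.943 -3.362
endloop
endfacet
facet normal 0.767 0.639 0.057
outer loop
vertex -0.689 3.251 -3.59
vertex -1.282 3.943 -3.362
vertex -0.768 3.171 -1.616
endloop
endfacet
facet normal -0.427 -0.070 -0.901
outer loop
vertex -1.282 3.943 -3.362
vertex -1.512 3.049 -3.184
vertex -2.106 3.742 -2.956
endloop
endfacet
facet normal -0.021 0.912 0.409
outer loop
vertex -1.282 3.943 -3.362
vertex -2.106 3.742 -2.956
vertex -0.768 3.171 -1.616
endloop
endfacet
facet normal -0.428 -0.070 -0.901
outer loop
vertex -2.106 3.742 -2.956
vertex -1.512 3.049 -3.184
vertex -2.335 2.848 -2.778
endloop
endfacet
facet normal -0.607 0.302 0.735
outer loop
vertex -2.106 3.742 -2.956
vertex -2.335 2.848 -2.778
vertex -0.768 3.171 -1.616
endloop
endfacet
facet normal -0.428 -0.070 -0.901
outer loop
vertex -2.335 2.848 -2.778
vertex -1.512 3.049 -3.184
vertex -1.742 2.156 -3.006
endloop
endfacet
facet normal -0.405 -0.580 0.707
outer loop
vertex -2.335 2.848 -2.778
vertex -1.742 2.156 -3.006
vertex -0.768 3.171 -1.616
endloop
endfacet
facet normal -0.428 -0.070 -0.901
outer loop
vertex -1.742 2.156 -3.006
vertex -1.512 3.049 -3.184
vertex -0.919 2.357 -3.412
endloop
endfacet
facet normal 0.383 -0.853 0.354
outer loop
vertex -1.742 2.156 -3.006
vertex -0.919 2.357 -3.412
vertex -0.768 3.171 -1.616
endloop
endfacet
facet normal -0.428 -0.069 -0.901
outer loop
vertex -0.919 2.357 -3.412
vertex -1.512 3.049 -3.184
vertex -0.689 3.251 -3.59
endloop
endfacet
facet normal 0.969 -0.244 0.029
outer loop
vertex -0.919 2.357 -3.412
vertex -0.689 3.251 -3.59
vertex -0.768 3.171 -1.616
endloop
endfacet
facet normal -0.567 0.244 0.787
outer loop
vertex -3.305 -3.623 2.443
vertex -2.427 -2.897 2.851
vertex -3.667 -2.914 1.962
endloop
endfacet
facet normal -0.726 -0.599 -0.337
outer loop
vertex -2.533 -3.403 0.389
vertex -3.305 -3.623 2.443
vertex -3.667 -2.914 1.962
endloop
endfacet
facet normal -0.567 0.244 0.787
outer loop
vertex -3.667 -2.914 1.962
vertex -2.427 -2.897 2.851
vertex -2.789 -2.188 2.37
endloop
endfacet
facet normal -0.389 0.762 -0.518
outer loop
vertex -2.789 -2.188 2.37
vertex -2.533 -3.403 0.389
vertex -3.667 -2.914 1.962
endloop
endfacet
facet normal 0.389 -0.762 0.518
outer loop
vertex -3.305 -3.623 2.443
vertex -1.293 -3.386 1.278
vertex -2.427 -2.897 2.851
endloop
endfacet
facet normal -0.726 -0.599 -0.337
outer loop
vertex -2.171 -4.112 0.87
vertex -3.305 -3.623 2.443
vertex -2.533 -3.403 0.389
endloop
endfacet
facet normal 0.389 -0.762 0.518
outer loop
vertex -2.171 -4.112 0.87
vertex -1.293 -3.386 1.278
vertex -3.305 -3.623 2.443
endloop
endfacet
facet normal 0.726 0.599 0.337
outer loop
vertex -2.427 -2.897 2.851
vertex -1.293 -3.386 1.278
vertex -2.789 -2.188 2.37
endloop
endfacet
facet normal -0.389 0.762 -0.518
outer loop
vertex -1.655 -2.677 0.797
vertex -2.533 -3.403 0.389
vertex -2.789 -2.188 2.37
endloop
endfacet
facet normal 0.726 0.599 0.337
outer loop
vertex -2.789 -2.188 2.37
vertex -1.293 -3.386 1.278
vertex -1.655 -2.677 0.797
endloop
endfacet
facet normal 0.567 -0.244 -0.787
outer loop
vertex -1.655 -2.677 0.797
vertex -2.171 -4.112 0.87
vertex -2.533 -3.403 0.389
endloop
endfacet
facet normal 0.567 -0.244 -0.787
outer loop
vertex -1.293 -3.386 1.278
vertex -2.171 -4.112 0.87
vertex -1.655 -2.677 0.797
endloop
endfacet
facet normal -0.626 0.025 -0.779
outer loop
vertex -3.923 0.151 -2.455
vertex -4.512 0.893 -1.958
vertex -3.678 0.913 -2.628
endloop
endfacet
facet normal 0.927 -0.336 -0.169
outer loop
vertex -3.923 0.151 -2.455
vertex -3.678 0.913 -2.628
vertex -3.308 0.847 -0.462
endloop
endfacet
facet normal -0.626 0.025 -0.779
outer loop
vertex -3.678 0.913 -2.628
vertex -4.512 0.893 -1.958
vertex -3.921 1.663 -2.409
endloop
endfacet
facet normal 0.927 0.344 -0.148
outer loop
vertex -3.678 0.913 -2.628
vertex -3.921 1.663 -2.409
vertex -3.308 0.847 -0.462
endloop
endfacet
facet normal -0.627 0.025 -0.779
outer loop
vertex -3.921 1.663 -2.409
vertex -4.512 0.893 -1.958
vertex -4.511 1.963 -1.925
endloop
endfacet
facet normal 0.553 0.816 0.168
outer loop
vertex -3.921 1.663 -2.409
vertex -4.511 1.963 -1.925
vertex -3.308 0.847 -0.462
endloop
endfacet
facet normal -0.626 0.025 -0.779
outer loop
vertex -4.511 1.963 -1.925
vertex -4.512 0.893 -1.958
vertex -5.101 1.635 -1.461
endloop
endfacet
facet normal 0.021 0.803 0.595
outer loop
vertex -4.511 1.963 -1.925
vertex -5.101 1.635 -1.461
vertex -3.308 0.847 -0.462
endloop
endfacet
facet normal -0.627 0.023 -0.778
outer loop
vertex -5.101 1.635 -1.461
vertex -4.512 0.893 -1.958
vertex -5.345 0.873 -1.287
endloop
endfacet
facet normal -0.353 0.314 0.881
outer loop
vertex -5.101 1.635 -1.461
vertex -5.345 0.873 -1.287
vertex -3.308 0.847 -0.462
endloop
endfacet
facet normal -0.627 0.025 -0.778
outer loop
vertex -5.345 0.873 -1.287
vertex -4.512 0.893 -1.958
vertex -5.102 0.123 -1.507
endloop
endfacet
facet normal -0.353 -0.367 0.861
outer loop
vertex -5.345 0.873 -1.287
vertex -5.102 0.123 -1.507
vertex -3.308 0.847 -0.462
endloop
endfacet
facet normal -0.626 0.023 -0.779
outer loop
vertex -5.102 0.123 -1.507
vertex -4.512 0.893 -1.958
vertex -4.512 -0.176 -1.99
endloop
endfacet
facet normal 0.021 -0.838 0.545
outer loop
vertex -5.102 0.123 -1.507
vertex -4.512 -0.176 -1.99
vertex -3.308 0.847 -0.462
endloop
endfacet
facet normal -0.627 0.023 -0.778
outer loop
vertex -4.512 -0.176 -1.99
vertex -4.512 0.893 -1.958
vertex -3.923 0.151 -2.455
endloop
endfacet
facet normal 0.552 -0.826 0.118
outer loop
vertex -4.512 -0.176 -1.99
vertex -3.923 0.151 -2.455
vertex -3.308 0.847 -0.462
endloop
endfacet

endsolid
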